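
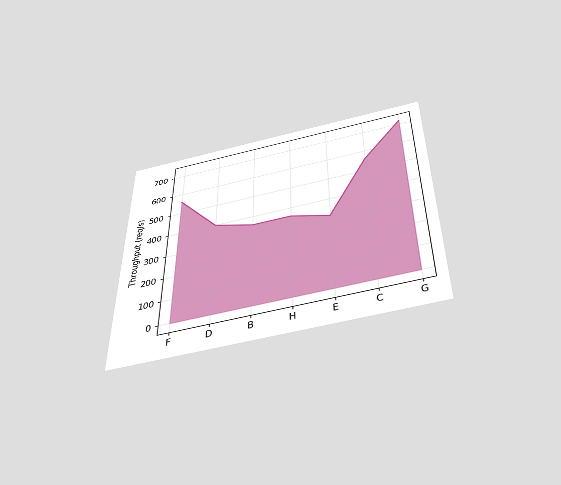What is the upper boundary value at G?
720req/s

The chart is viewed slightly from below. At G the upper boundary is at 720req/s.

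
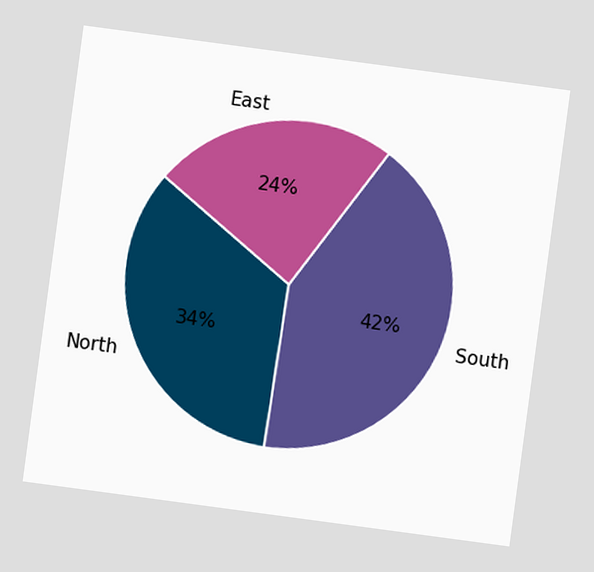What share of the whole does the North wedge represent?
34%

The chart is tilted about 8° clockwise. The North slice takes up 34% of the pie.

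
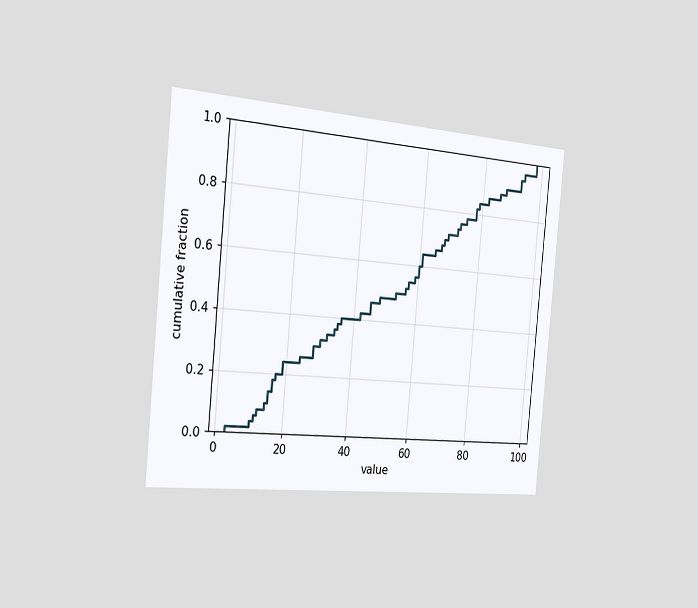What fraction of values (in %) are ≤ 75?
The chart is tilted about 5° clockwise and viewed slightly from the left. At x=75 the ECDF step is at 78%.

78%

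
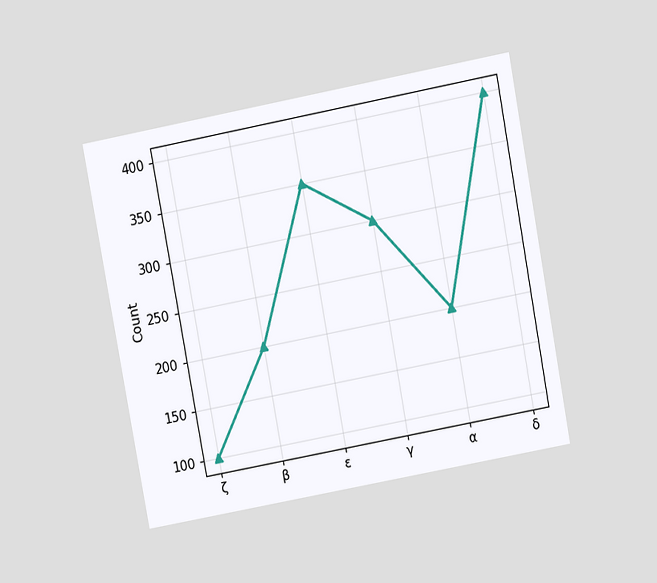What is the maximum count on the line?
400

The chart is tilted about 11° counter-clockwise and viewed at a slight angle. The highest point is at δ, and reading across to the y-axis gives 400.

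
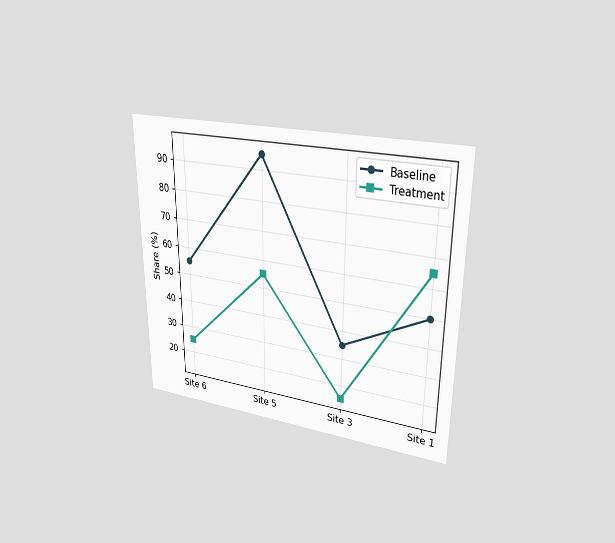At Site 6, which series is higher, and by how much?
The chart is viewed at a slight angle. At Site 6, Baseline sits above the other line by 30%.

Baseline, by 30%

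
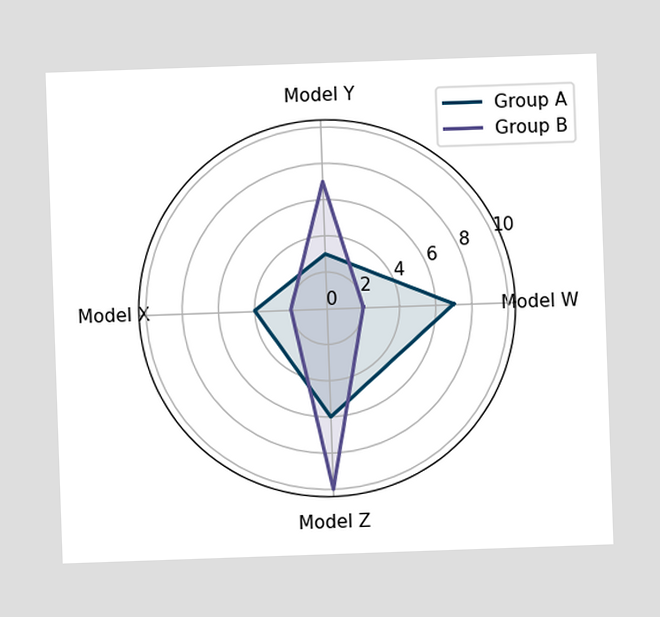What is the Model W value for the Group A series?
The chart is tilted about 2° counter-clockwise. On the Model W axis, Group A reaches 7.

7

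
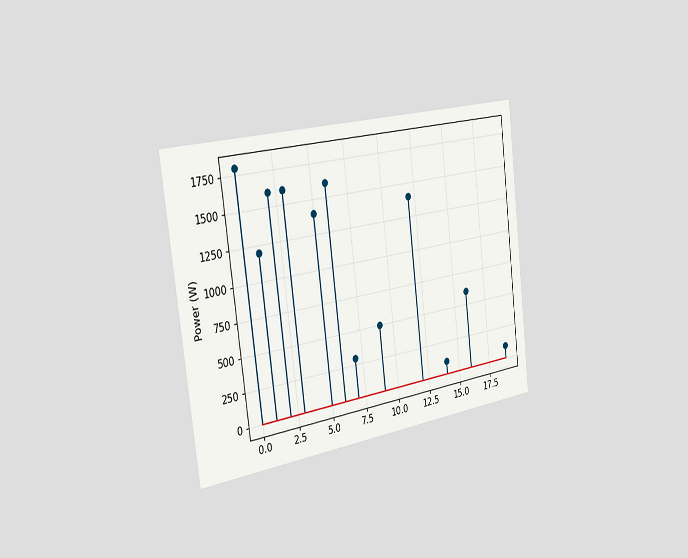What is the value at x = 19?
100W

The chart is tilted about 7° counter-clockwise and viewed slightly from the left. The stem at x=19 reaches 100W.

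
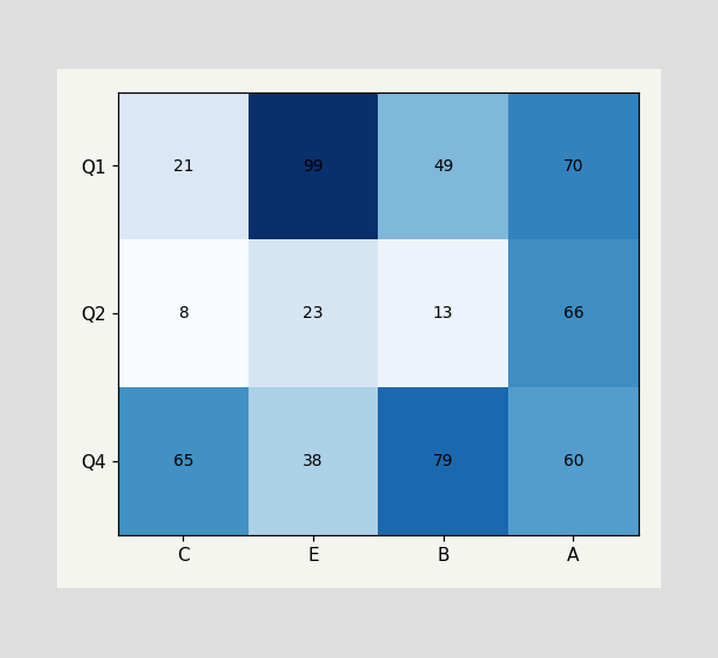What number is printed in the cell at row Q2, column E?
23

The (Q2, E) cell reads 23.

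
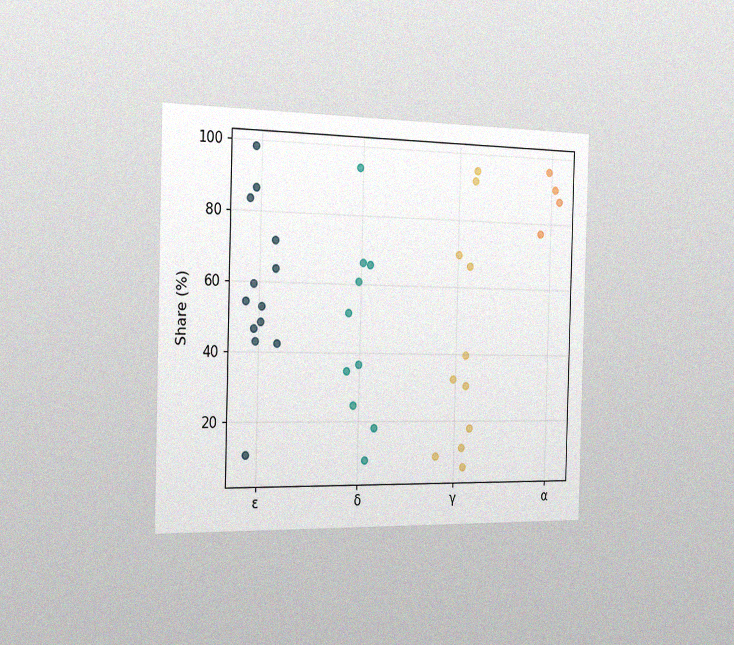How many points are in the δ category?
The chart is viewed slightly from the left, with some photo noise. Counting the markers in the δ column gives 10.

10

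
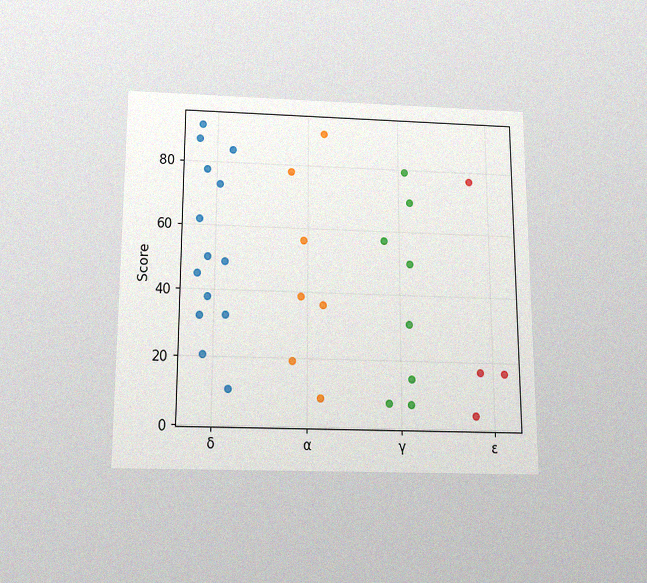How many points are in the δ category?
The chart is viewed slightly from below, with some photo noise. Counting the markers in the δ column gives 14.

14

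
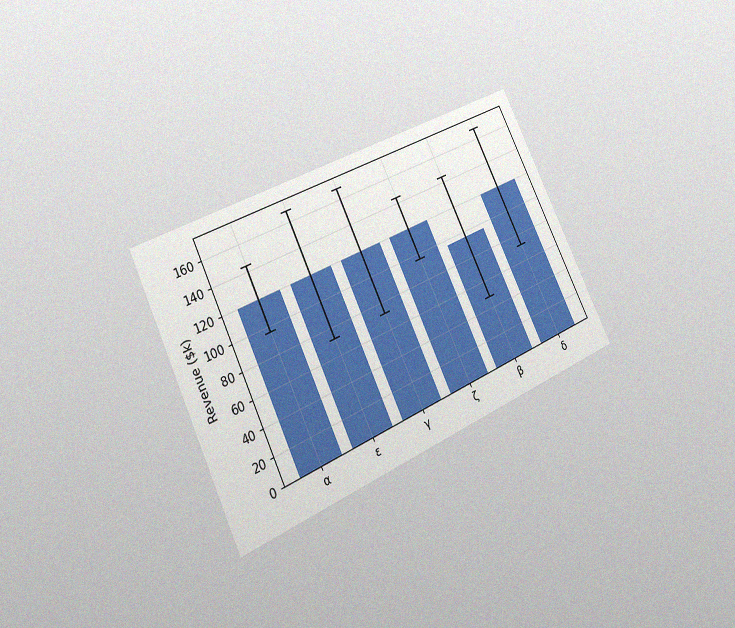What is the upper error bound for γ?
The chart is tilted about 26° counter-clockwise and viewed at a slight angle, with some photo noise. The γ bar's upper whisker reaches $168k.

$168k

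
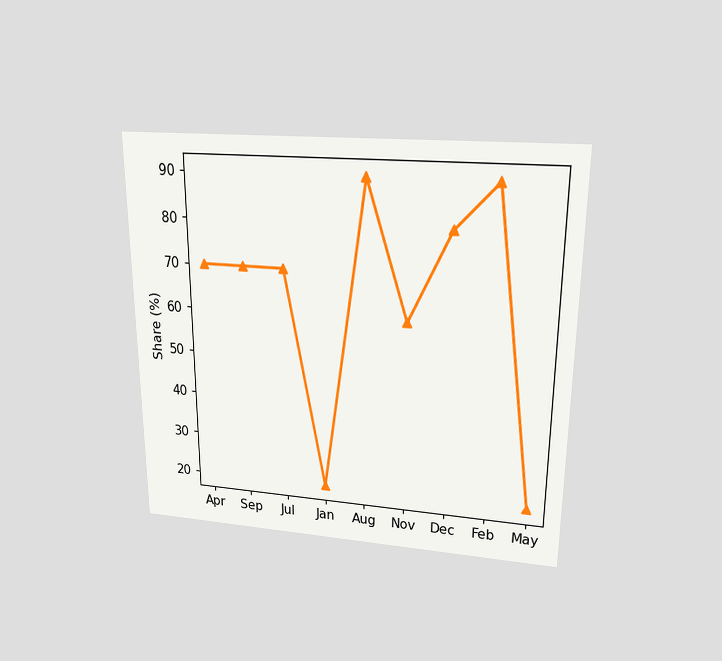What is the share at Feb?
90%

The chart is viewed slightly from above. At Feb, the line is at 90%.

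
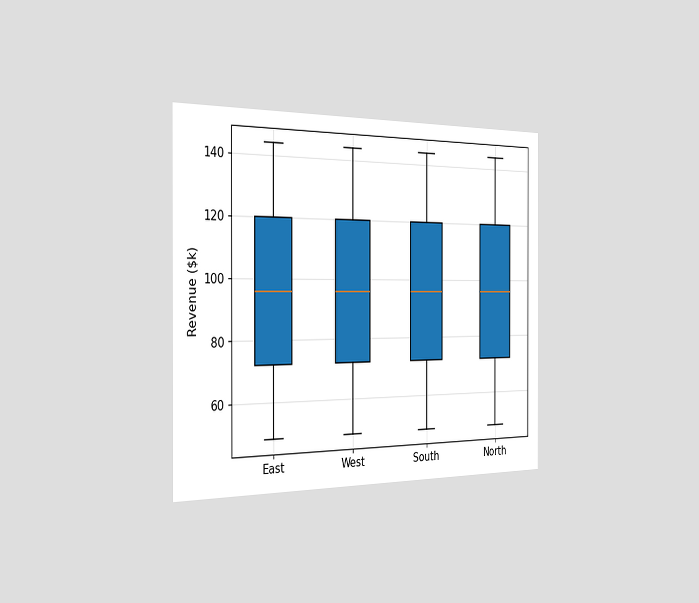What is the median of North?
The chart is viewed slightly from the left. The median line in the North box sits at $96k.

$96k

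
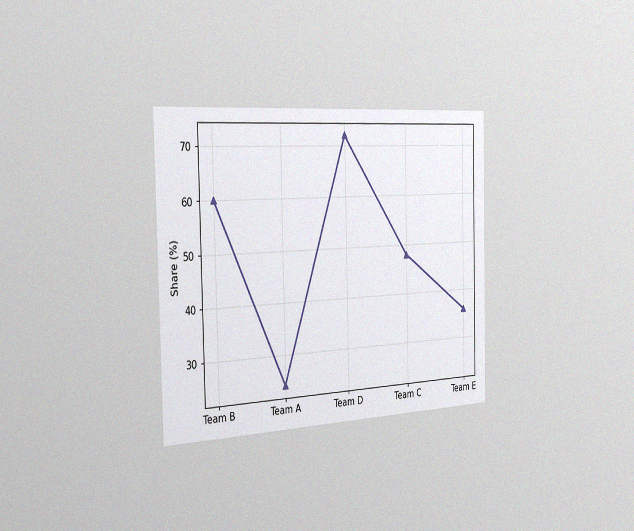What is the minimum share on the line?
The chart is viewed slightly from the left, with some photo noise. The lowest point is at Team A, and reading across to the y-axis gives 24%.

24%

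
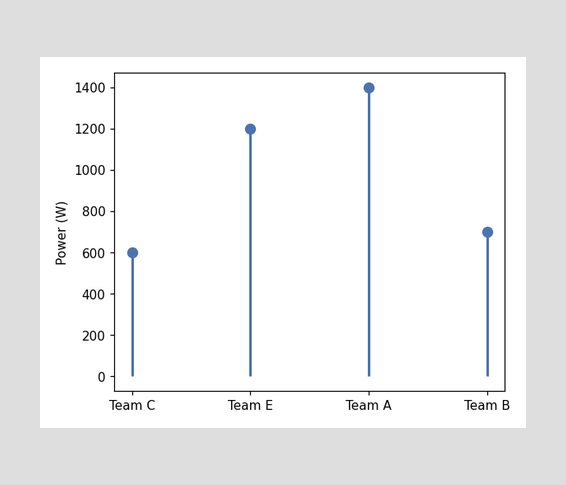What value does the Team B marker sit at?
The Team B marker sits at 700W.

700W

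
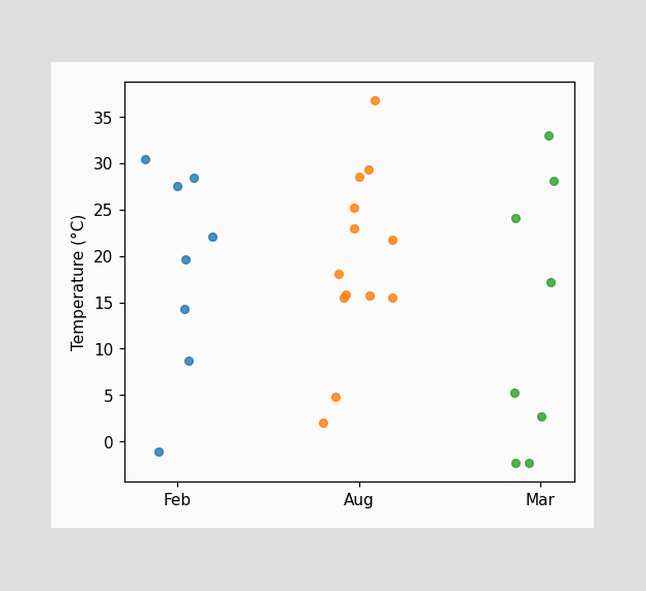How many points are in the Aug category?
13

Counting the markers in the Aug column gives 13.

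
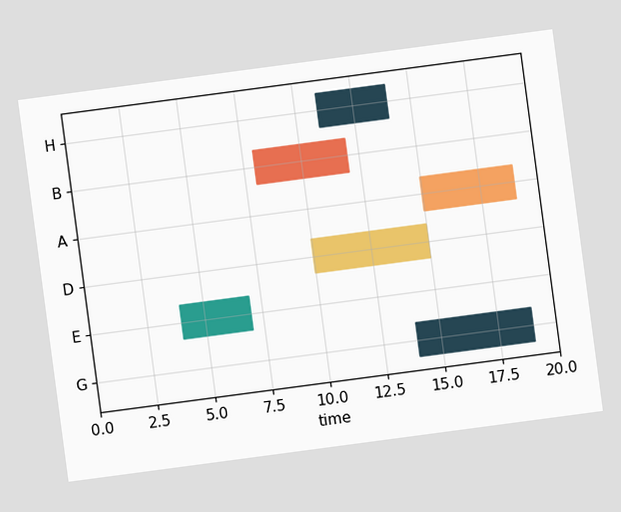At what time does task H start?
11

The chart is tilted about 8° counter-clockwise. The H bar begins at t=11.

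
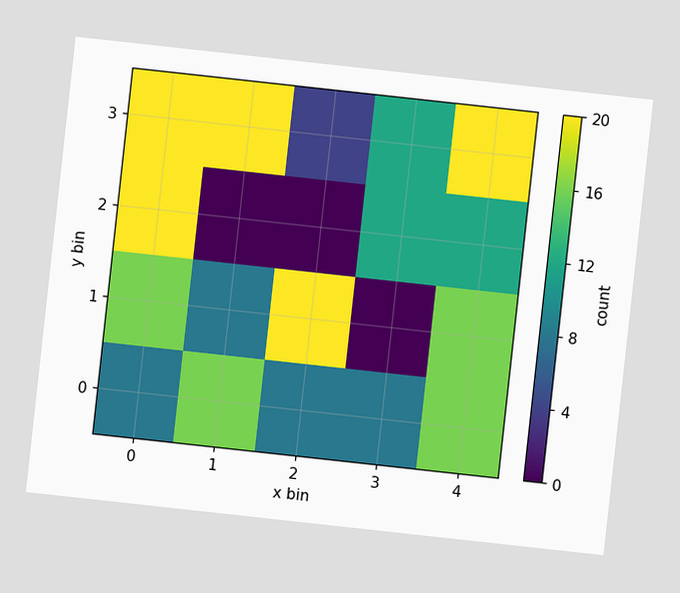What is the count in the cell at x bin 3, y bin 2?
12

The chart is tilted about 6° clockwise. Matching the cell (3, 2) against the colorbar gives 12.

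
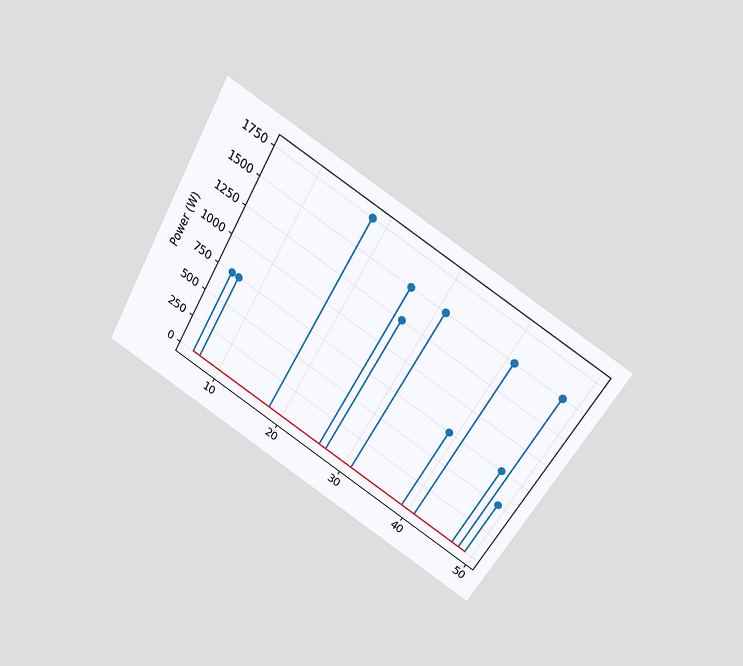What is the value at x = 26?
1500W

The chart is tilted about 30° clockwise and viewed slightly from above. The stem at x=26 reaches 1500W.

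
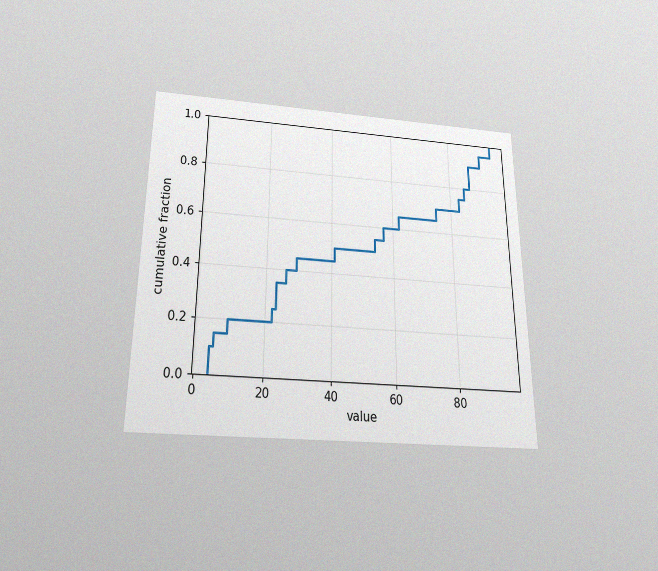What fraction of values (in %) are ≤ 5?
The chart is viewed slightly from below, with some photo noise. At x=5 the ECDF step is at 15%.

15%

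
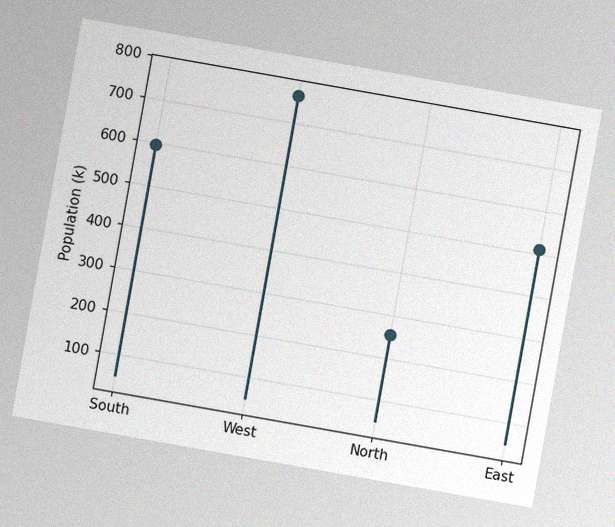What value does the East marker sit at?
510k

The chart is tilted about 10° clockwise, with some photo noise. The East marker sits at 510k.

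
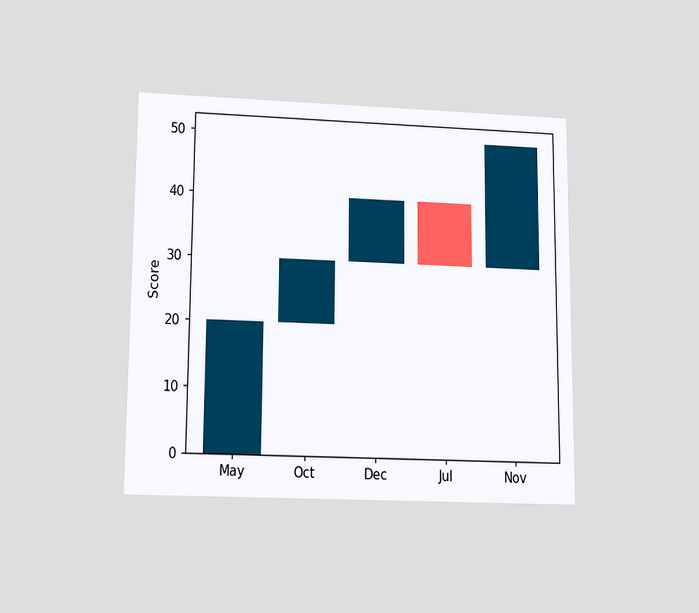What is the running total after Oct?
30

The chart is viewed slightly from below. After Oct the running total reaches 30.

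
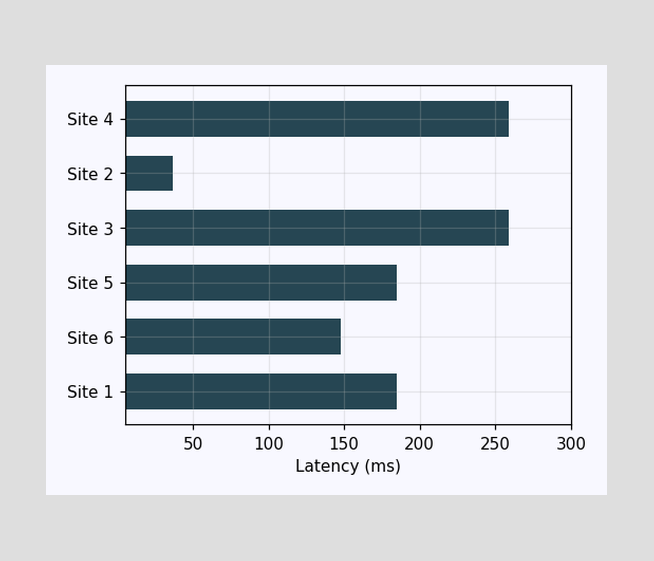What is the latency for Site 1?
Reading along the chart's x-axis, the Site 1 bar reaches 185ms.

185ms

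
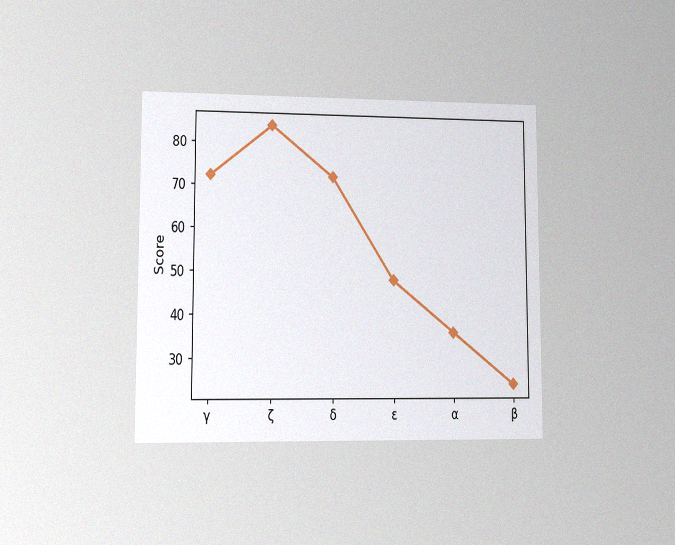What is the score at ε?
The chart is viewed at a slight angle, with some photo noise. At ε, the line is at 48.

48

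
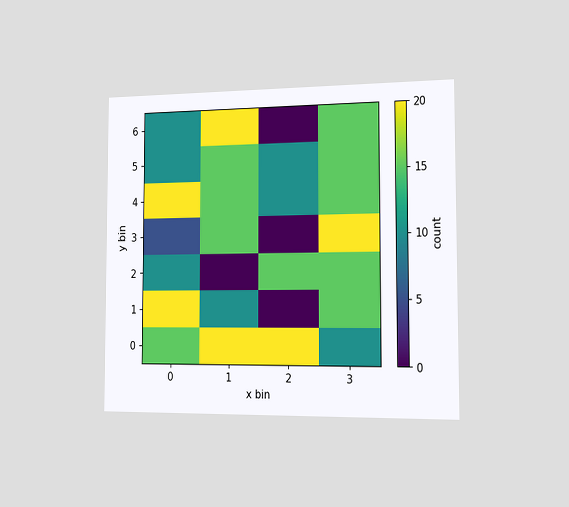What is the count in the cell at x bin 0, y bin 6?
The chart is viewed slightly from the right. Matching the cell (0, 6) against the colorbar gives 10.

10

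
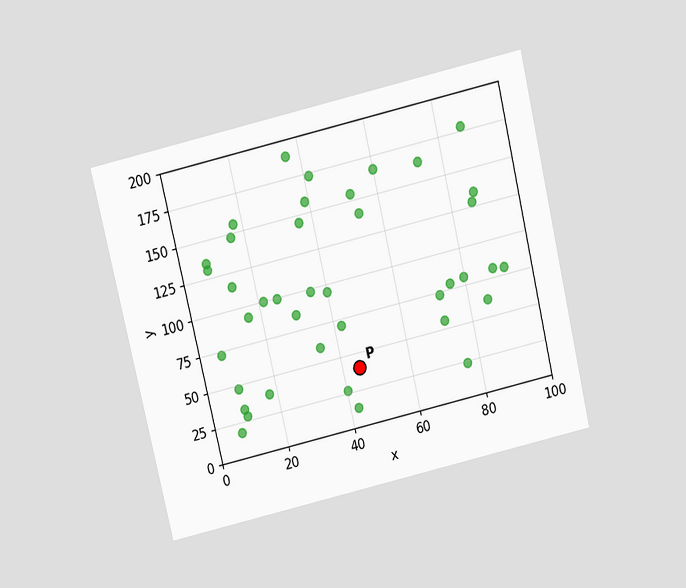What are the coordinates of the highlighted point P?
(45, 40)

The chart is tilted about 13° counter-clockwise and viewed slightly from above. Following the gridlines from P to each axis, P sits at (45, 40).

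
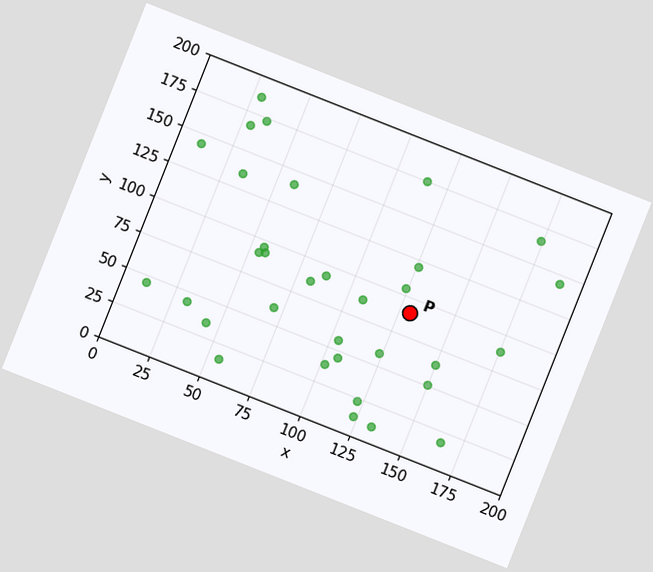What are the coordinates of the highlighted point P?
The chart is tilted about 22° clockwise. Following the gridlines from P to each axis, P sits at (130, 90).

(130, 90)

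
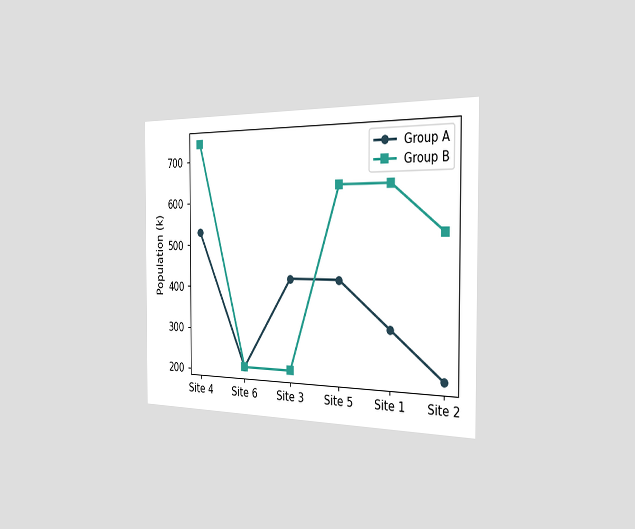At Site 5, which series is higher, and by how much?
Group B, by 212k

The chart is viewed slightly from the right. At Site 5, Group B sits above the other line by 212k.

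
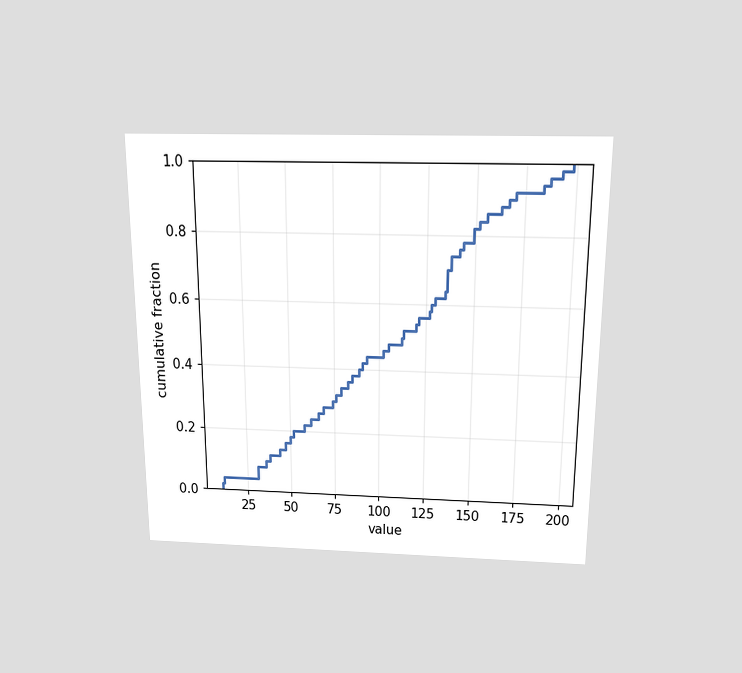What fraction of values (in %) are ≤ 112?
The chart is viewed slightly from above. At x=112 the ECDF step is at 50%.

50%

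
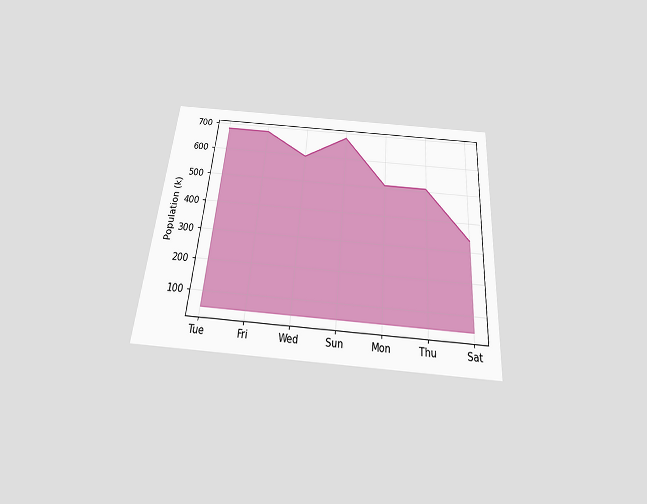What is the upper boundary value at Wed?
The chart is tilted about 5° clockwise and viewed slightly from below. At Wed the upper boundary is at 595k.

595k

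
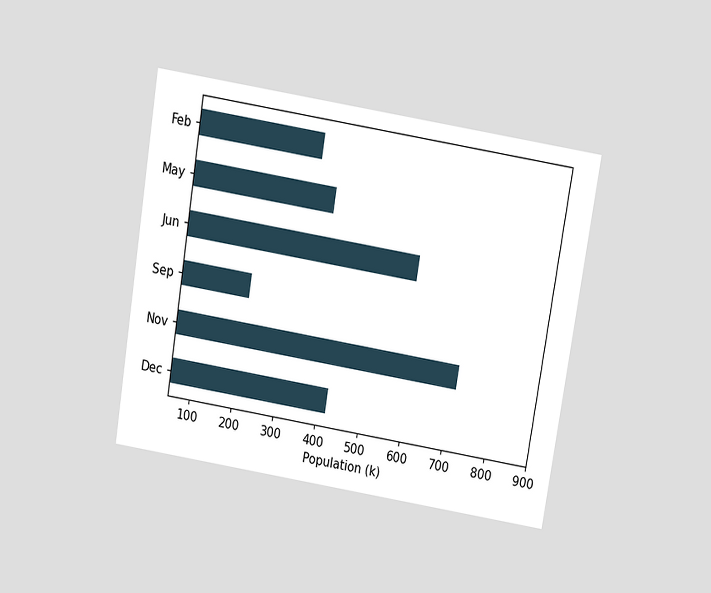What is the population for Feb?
The chart is tilted about 9° clockwise and viewed slightly from above. Reading along the chart's x-axis, the Feb bar reaches 336k.

336k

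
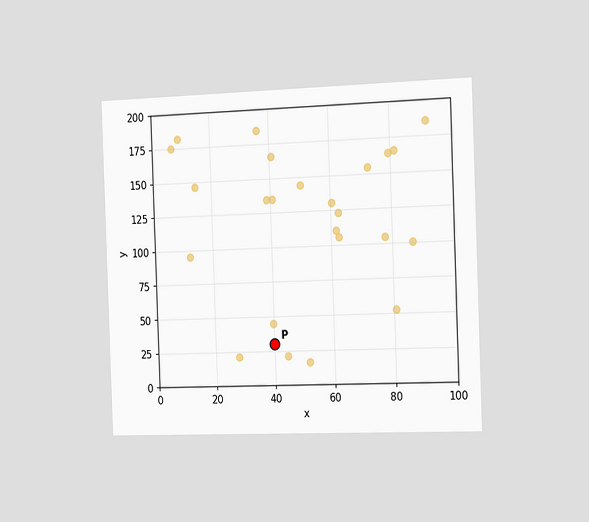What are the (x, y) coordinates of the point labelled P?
The chart is tilted about 2° counter-clockwise and viewed slightly from the right. Following the gridlines from P to each axis, P sits at (40, 30).

(40, 30)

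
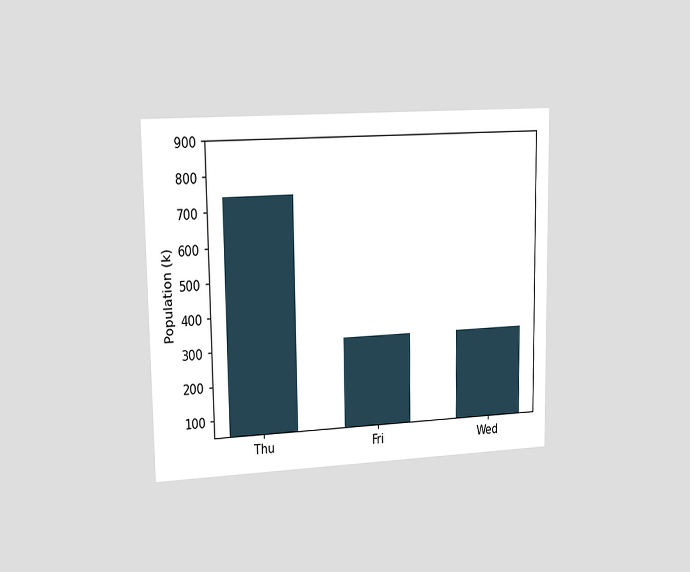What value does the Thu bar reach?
The chart is viewed slightly from the left. Reading along the chart's y-axis, the Thu bar reaches 742k.

742k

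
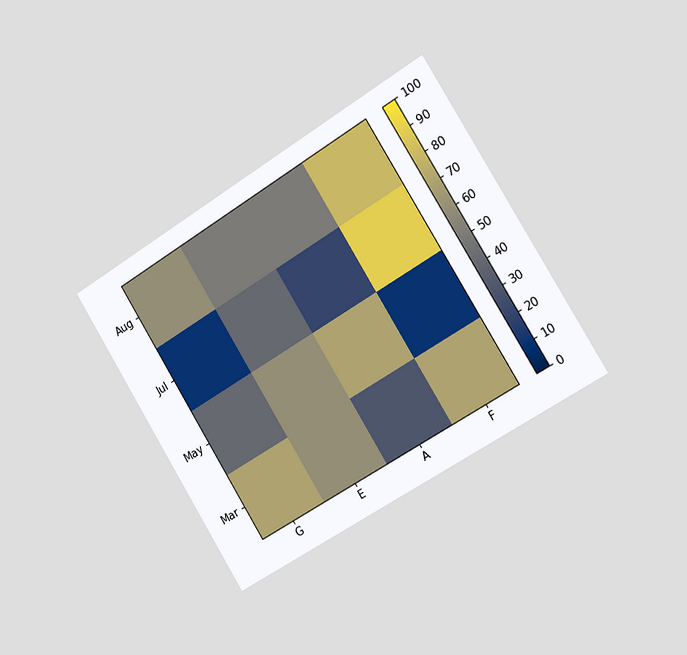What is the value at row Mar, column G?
The chart is tilted about 31° counter-clockwise and viewed slightly from the right. Matching cell (Mar, G) against the colorbar gives 70.

70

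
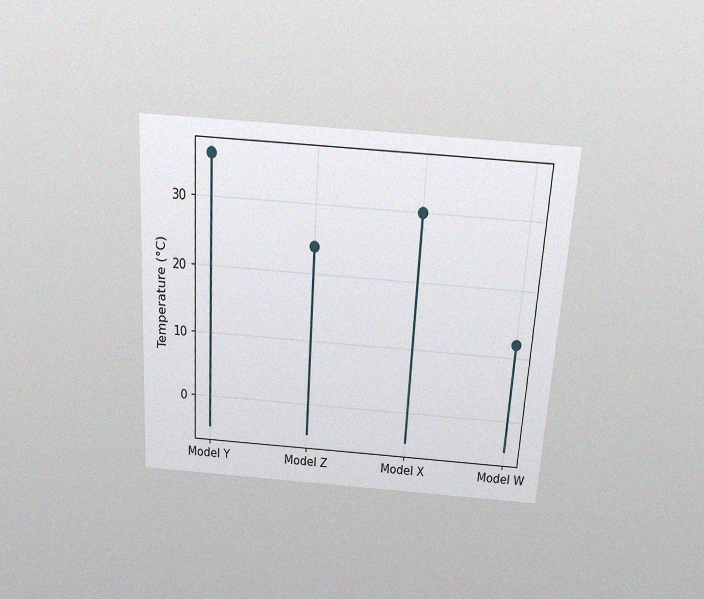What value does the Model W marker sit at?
The chart is tilted about 4° clockwise and viewed slightly from above, with some photo noise. The Model W marker sits at 12°C.

12°C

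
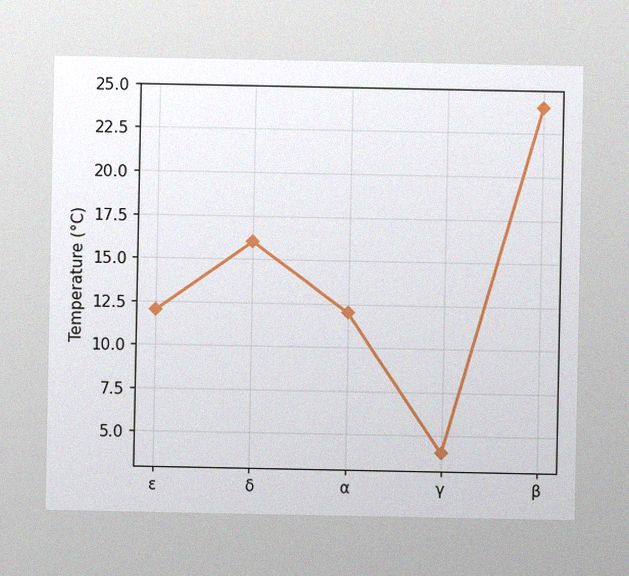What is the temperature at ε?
12°C

The image has some photo noise and uneven lighting. At ε, the line is at 12°C.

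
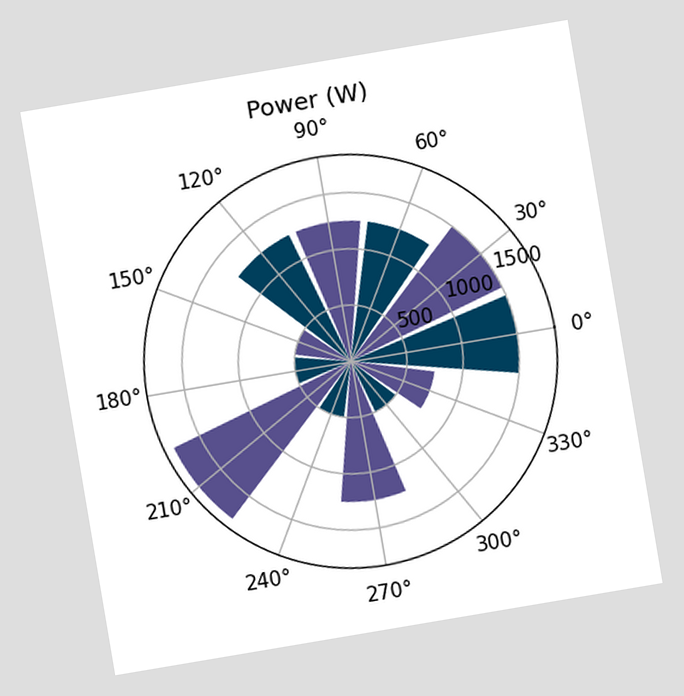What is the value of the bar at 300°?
500W

The chart is tilted about 10° counter-clockwise. The bar at 300° reaches 500W on the radial axis.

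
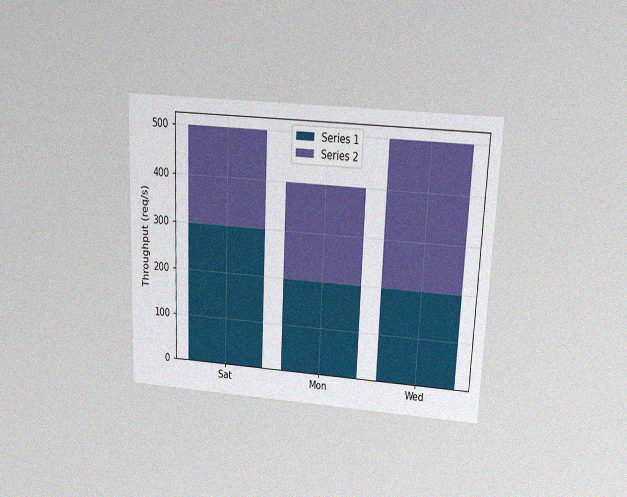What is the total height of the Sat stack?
500req/s

The chart is tilted about 2° clockwise and viewed slightly from above, with some photo noise. The Sat stack's top reaches 500req/s on the y-axis.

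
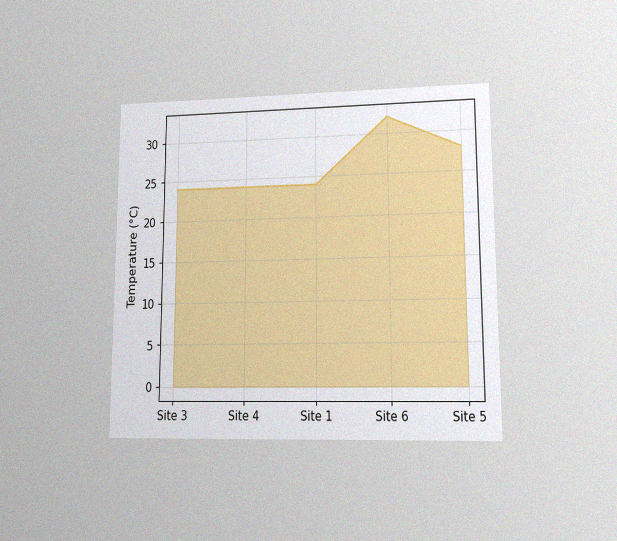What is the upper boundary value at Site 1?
The chart is viewed at a slight angle, with some photo noise. At Site 1 the upper boundary is at 24°C.

24°C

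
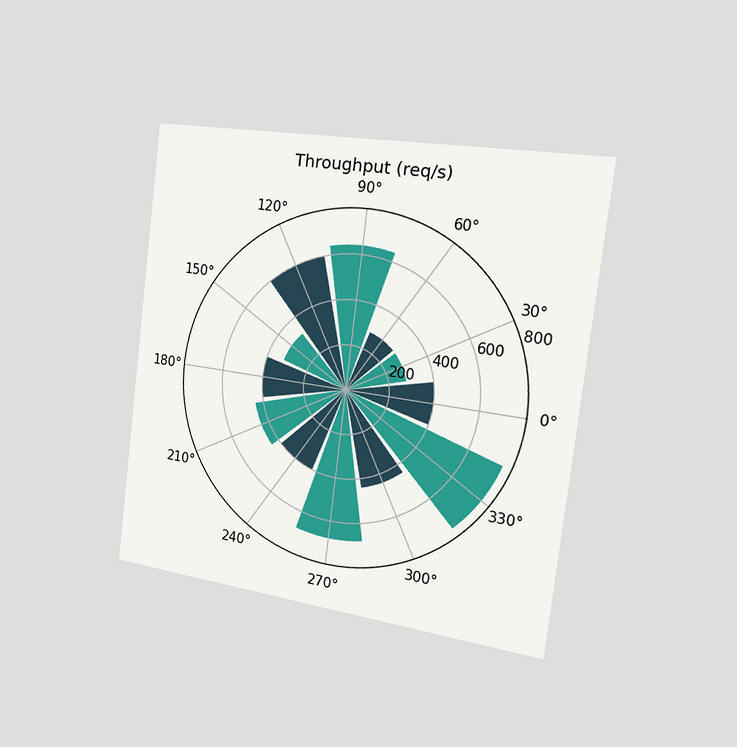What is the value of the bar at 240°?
The chart is tilted about 7° clockwise and viewed slightly from the right. The bar at 240° reaches 400req/s on the radial axis.

400req/s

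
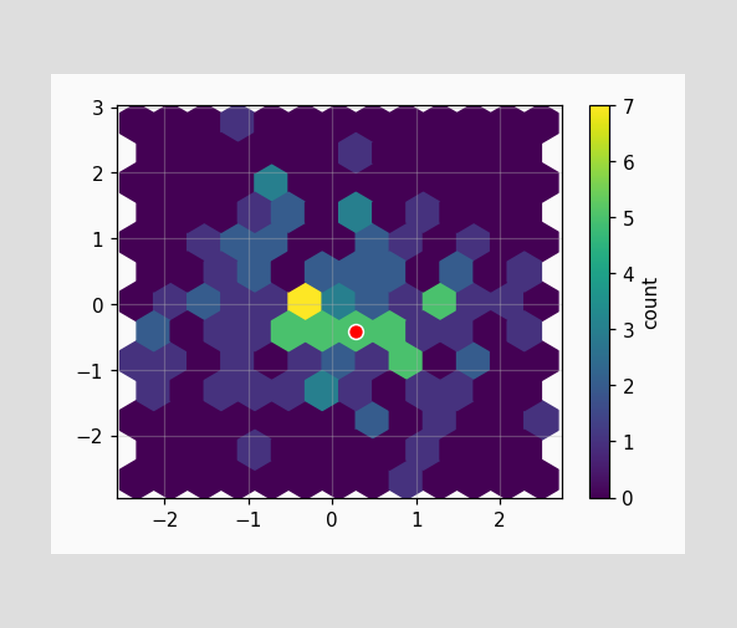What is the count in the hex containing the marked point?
The marked hex reads 5 on the colorbar.

5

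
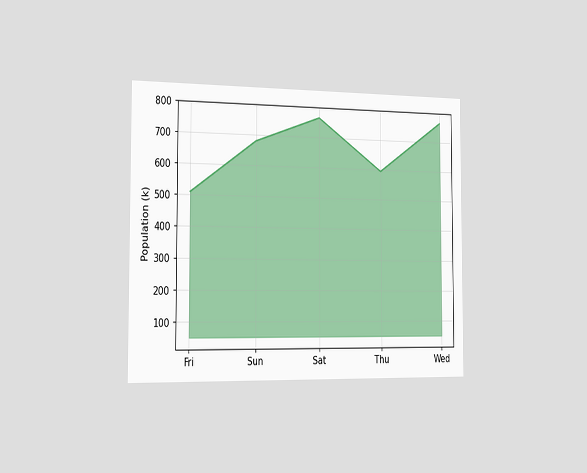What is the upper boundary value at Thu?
The chart is viewed slightly from the left. At Thu the upper boundary is at 595k.

595k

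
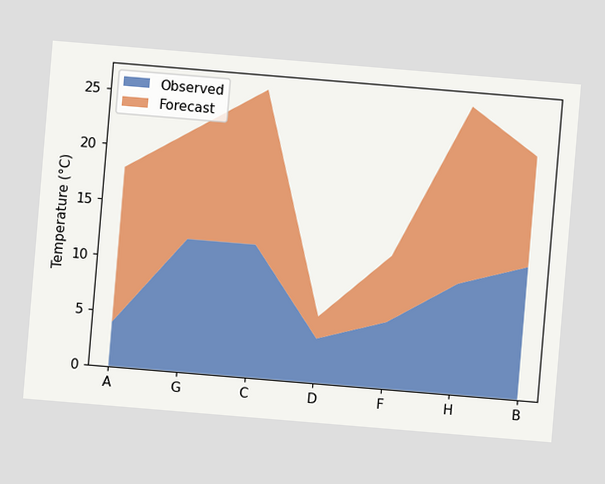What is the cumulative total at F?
The chart is tilted about 5° clockwise. The stacked total at F reaches 12°C.

12°C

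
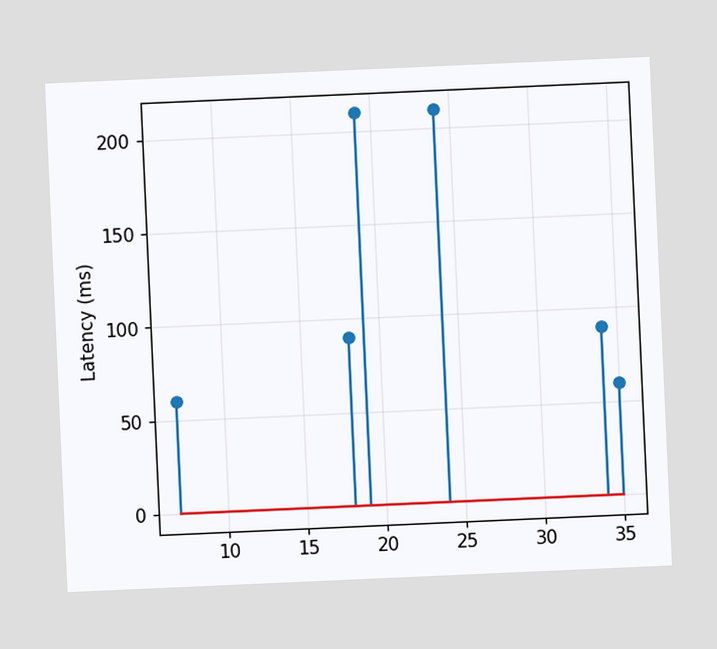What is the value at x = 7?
60ms

The chart is tilted about 3° counter-clockwise. The stem at x=7 reaches 60ms.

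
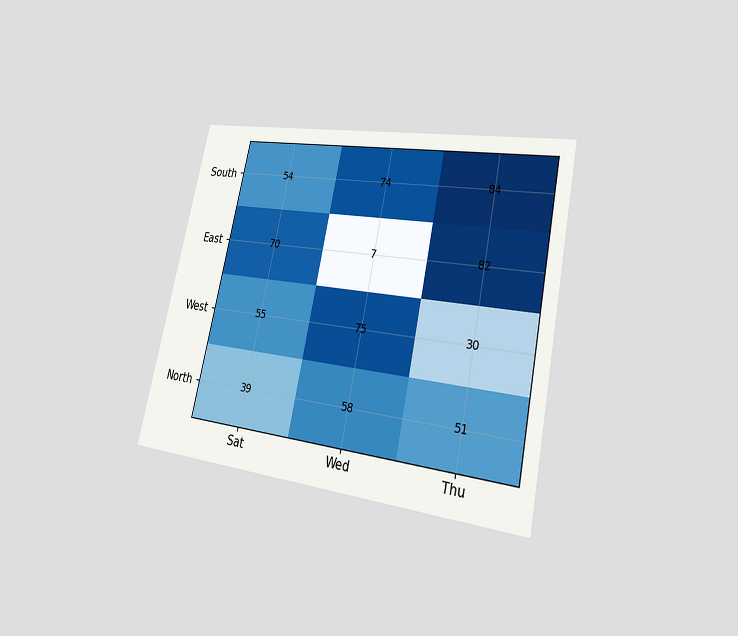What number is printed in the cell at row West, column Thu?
The chart is tilted about 12° clockwise and viewed at a slight angle. The (West, Thu) cell reads 30.

30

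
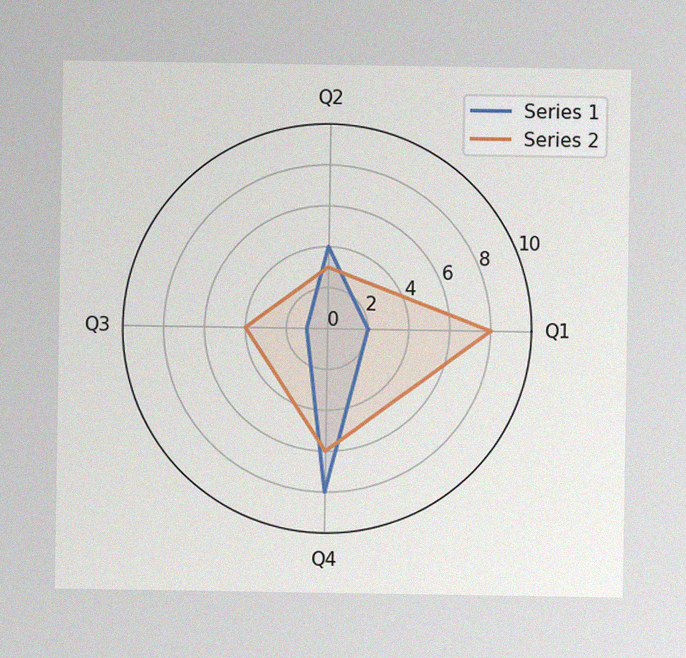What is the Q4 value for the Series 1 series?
8

The image has some photo noise and uneven lighting. On the Q4 axis, Series 1 reaches 8.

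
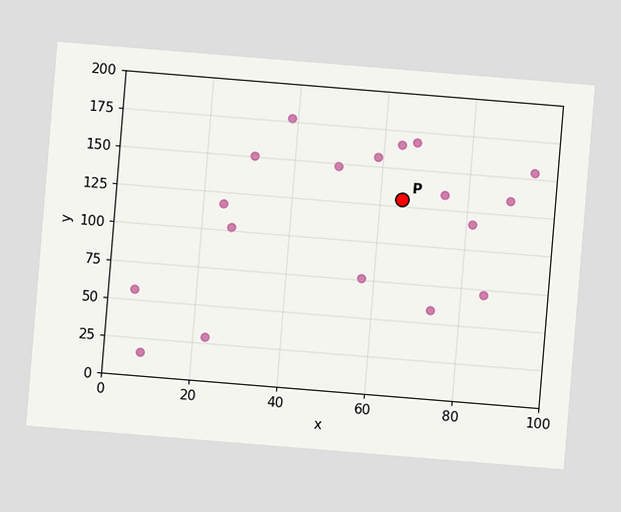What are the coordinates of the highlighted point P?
(65, 130)

The chart is tilted about 5° clockwise. Following the gridlines from P to each axis, P sits at (65, 130).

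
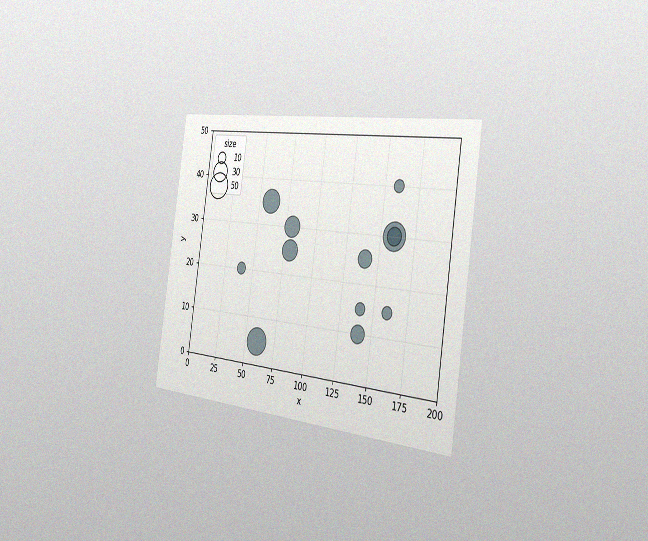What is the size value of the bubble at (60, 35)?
The chart is tilted about 8° clockwise and viewed slightly from the right, with some photo noise. Matching the bubble at (60, 35) against the size legend gives 40.

40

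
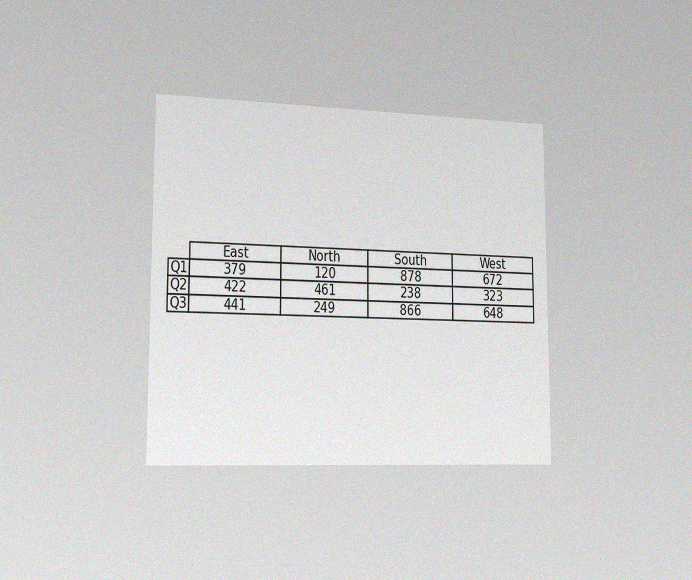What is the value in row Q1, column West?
The chart is viewed slightly from the left, with some photo noise. The (Q1, West) cell reads 672.

672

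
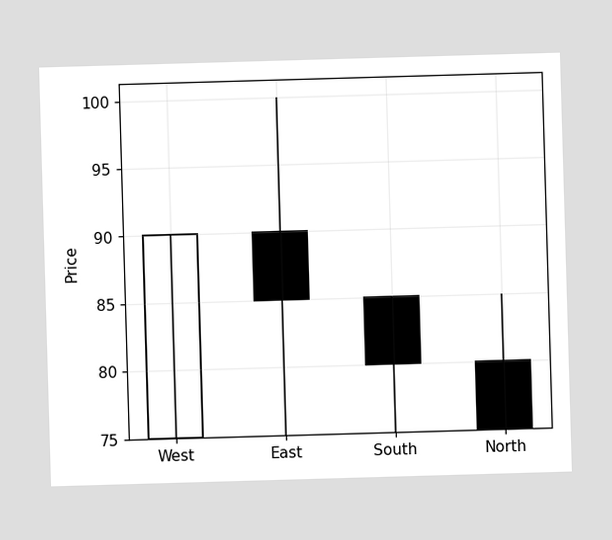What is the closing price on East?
The East candle closes at 85.

85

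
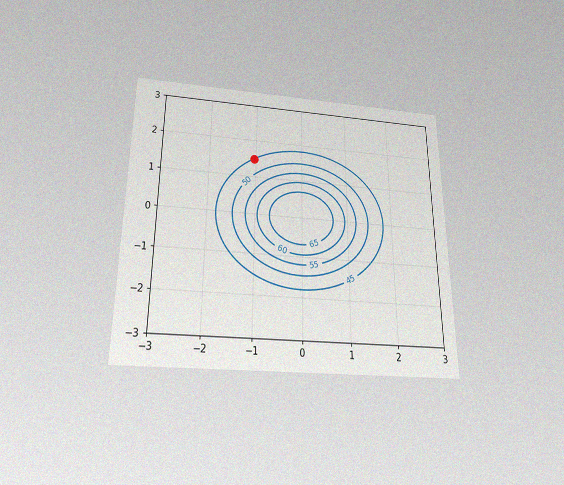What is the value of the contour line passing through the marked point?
The chart is viewed slightly from below, with some photo noise. The marked point sits on the contour labelled 45.

45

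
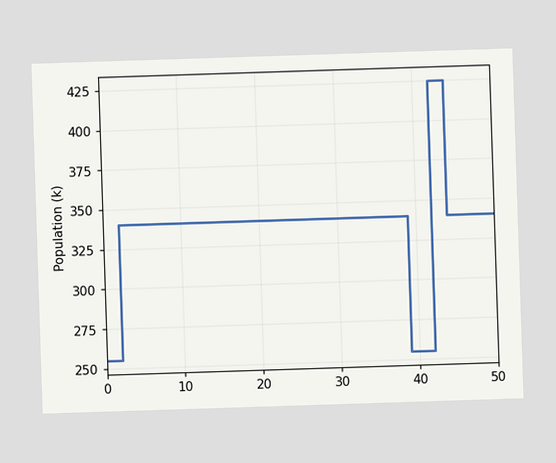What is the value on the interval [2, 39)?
On [2, 39) the step sits at 340k.

340k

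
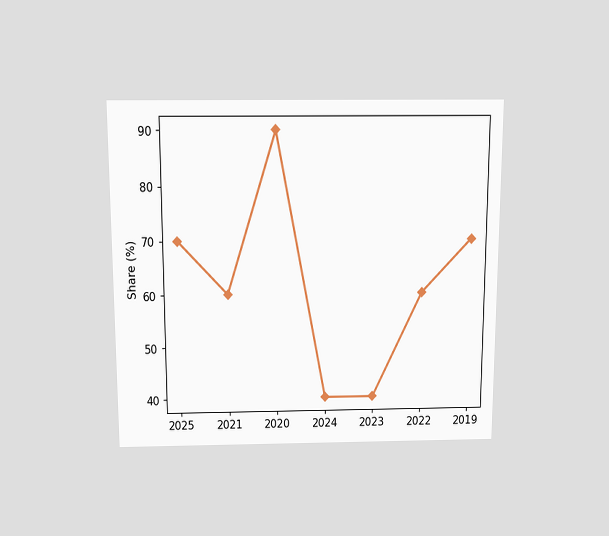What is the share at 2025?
The chart is viewed slightly from above. At 2025, the line is at 70%.

70%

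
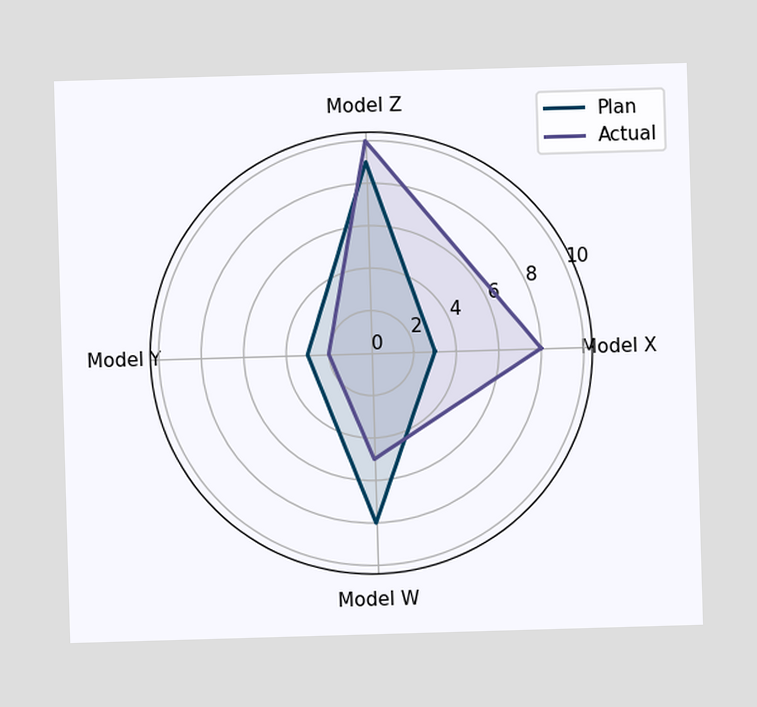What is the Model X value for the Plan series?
3

On the Model X axis, Plan reaches 3.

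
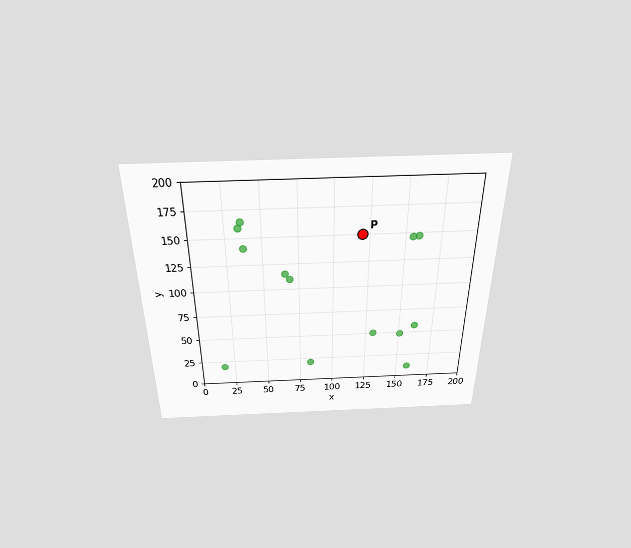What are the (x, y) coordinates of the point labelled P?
The chart is viewed slightly from above. Following the gridlines from P to each axis, P sits at (120, 150).

(120, 150)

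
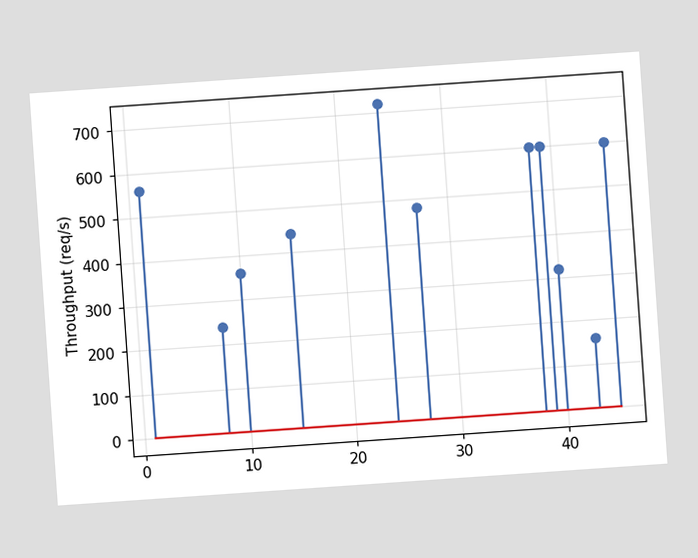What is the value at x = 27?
The chart is tilted about 4° counter-clockwise. The stem at x=27 reaches 480req/s.

480req/s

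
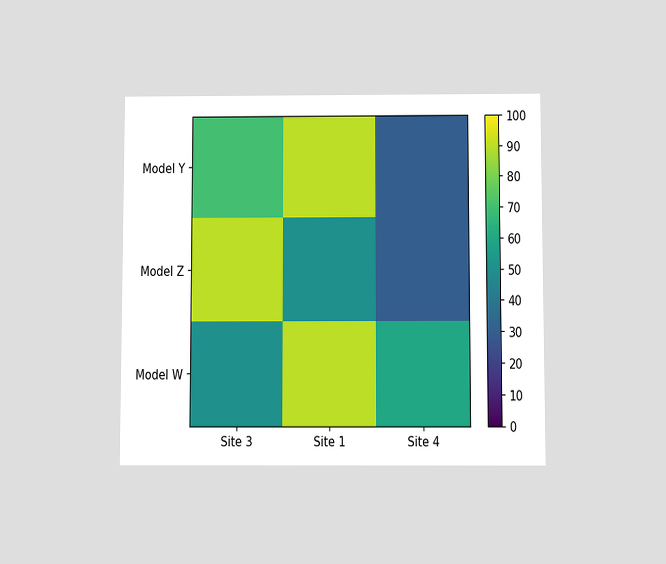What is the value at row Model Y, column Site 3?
The chart is viewed slightly from below. Matching cell (Model Y, Site 3) against the colorbar gives 70.

70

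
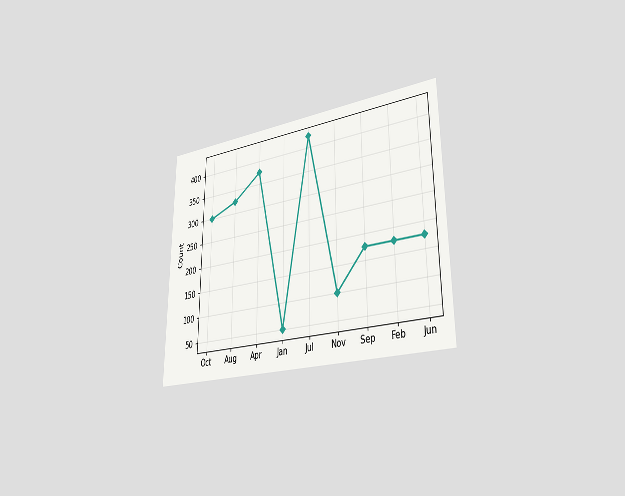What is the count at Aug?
325

The chart is viewed slightly from the right. At Aug, the line is at 325.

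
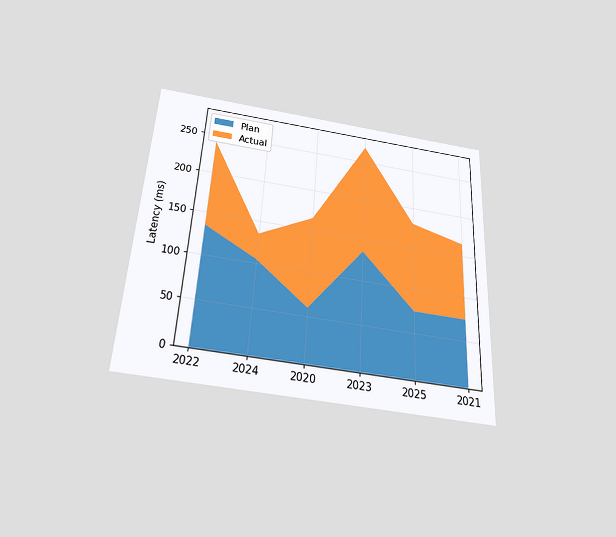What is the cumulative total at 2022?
240ms

The chart is tilted about 3° clockwise and viewed slightly from below. The stacked total at 2022 reaches 240ms.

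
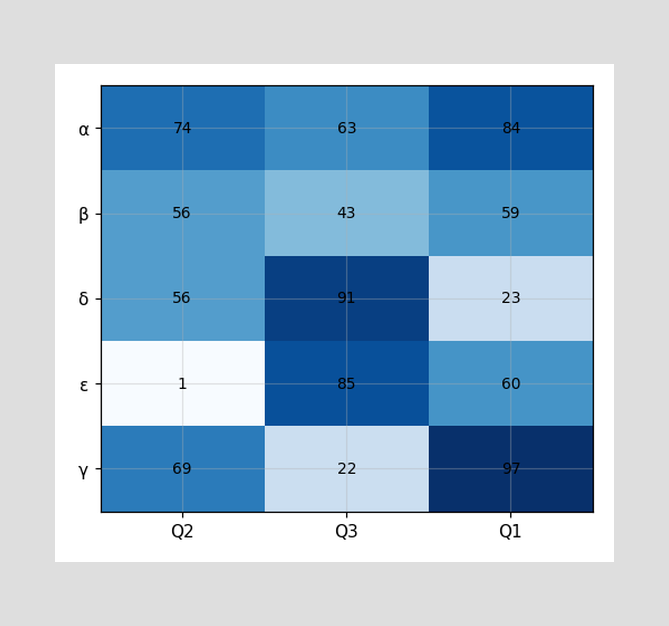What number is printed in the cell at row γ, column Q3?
22

The (γ, Q3) cell reads 22.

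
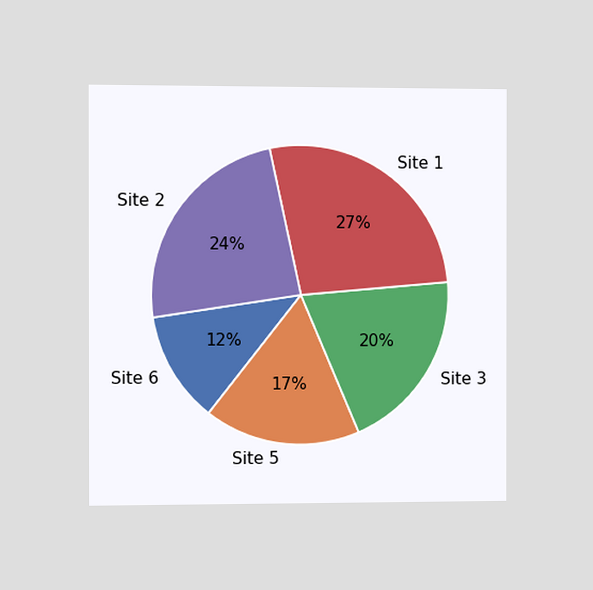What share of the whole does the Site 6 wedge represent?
12%

The chart is viewed slightly from the left. The Site 6 slice takes up 12% of the pie.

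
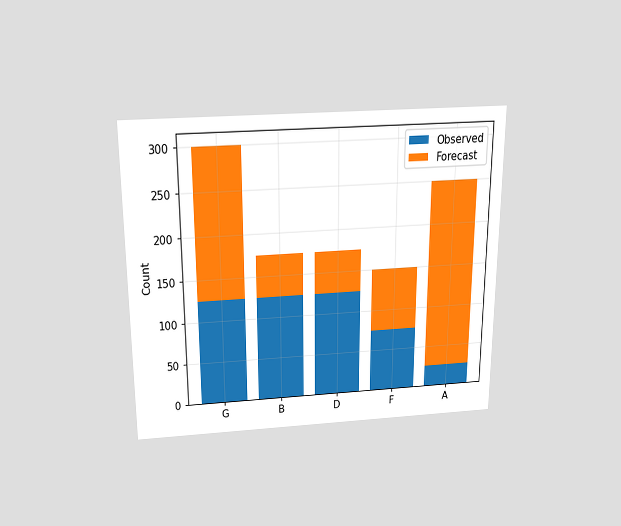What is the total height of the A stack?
250

The chart is viewed slightly from above. The A stack's top reaches 250 on the y-axis.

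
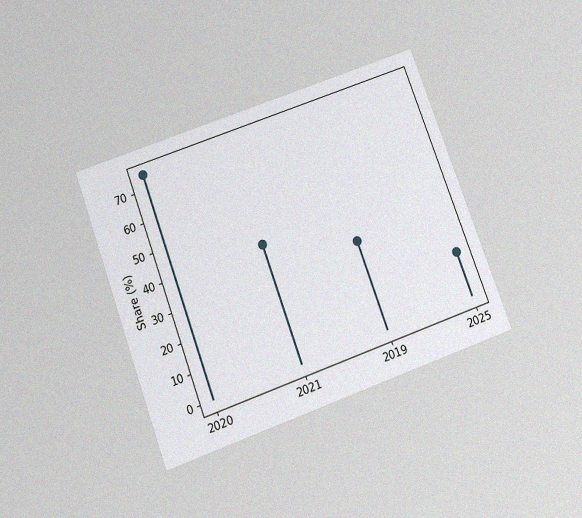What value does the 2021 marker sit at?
40%

The chart is tilted about 20° counter-clockwise and viewed slightly from below, with some photo noise. The 2021 marker sits at 40%.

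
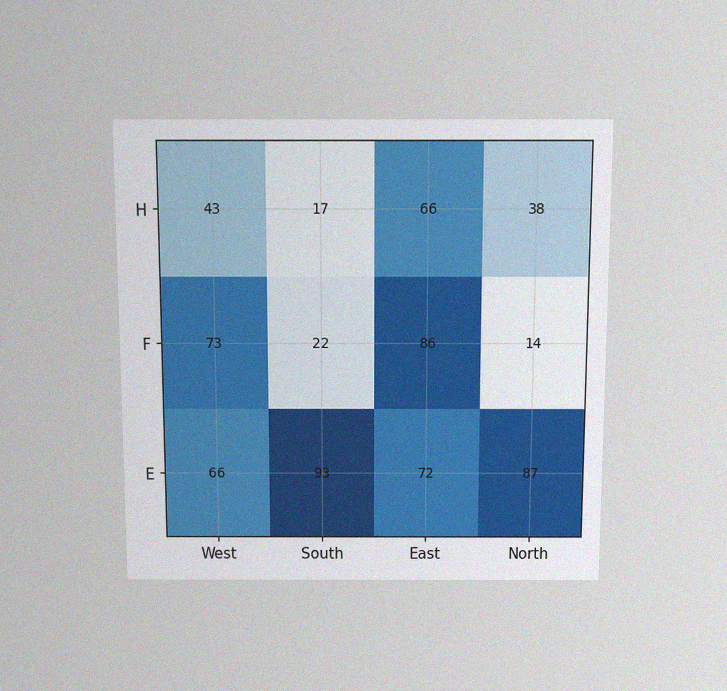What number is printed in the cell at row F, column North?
14

The chart is viewed slightly from above, with some photo noise. The (F, North) cell reads 14.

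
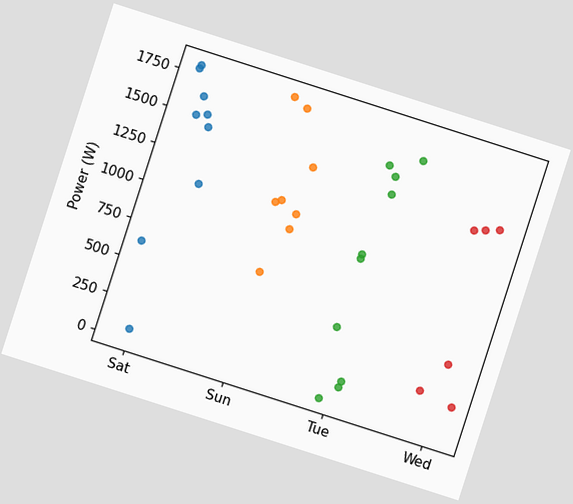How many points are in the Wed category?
6

The chart is tilted about 18° clockwise. Counting the markers in the Wed column gives 6.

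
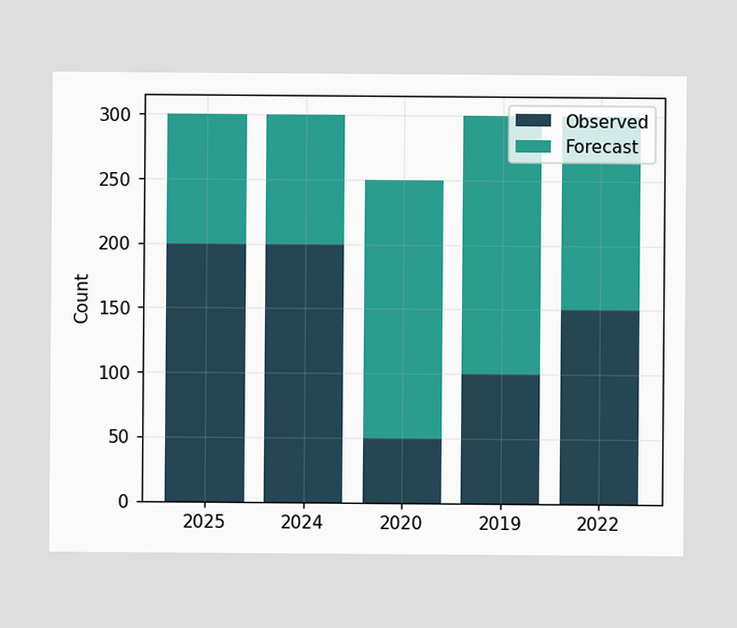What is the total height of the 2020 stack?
250

The 2020 stack's top reaches 250 on the y-axis.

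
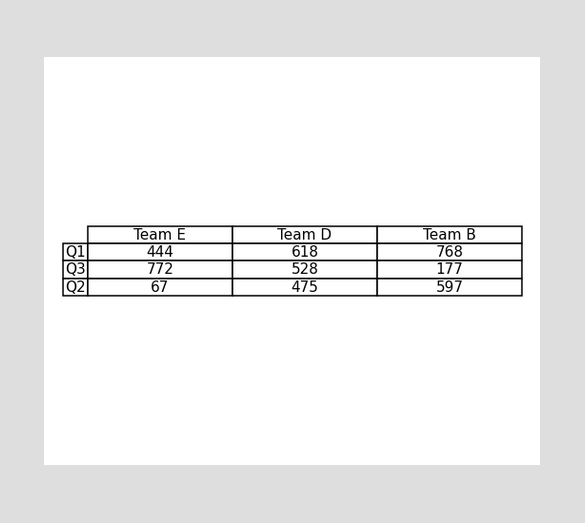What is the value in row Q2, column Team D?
475

The (Q2, Team D) cell reads 475.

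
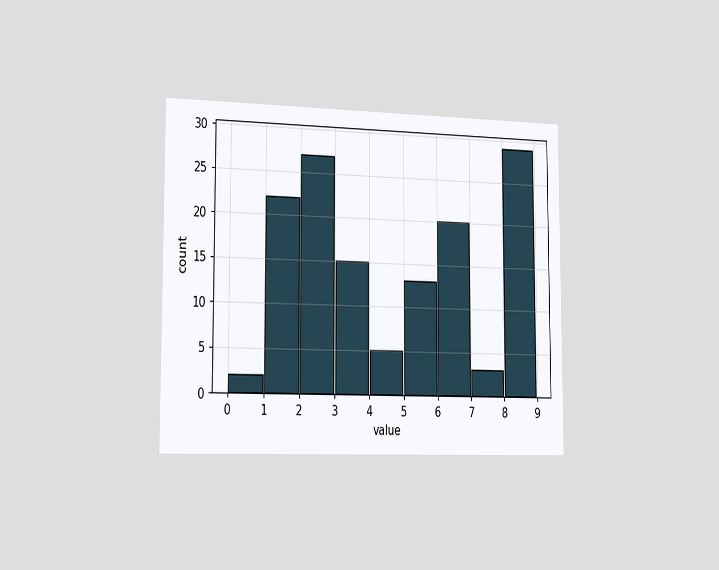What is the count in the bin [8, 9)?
29

The chart is viewed slightly from the left. The [8, 9) bin has height 29.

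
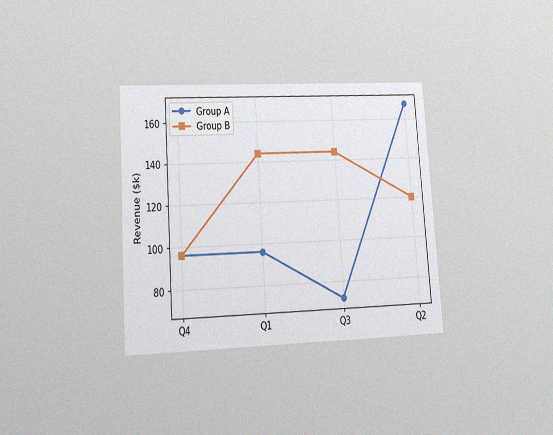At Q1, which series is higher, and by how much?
The chart is tilted about 4° counter-clockwise and viewed at a slight angle, with some photo noise. At Q1, Group B sits above the other line by $48k.

Group B, by $48k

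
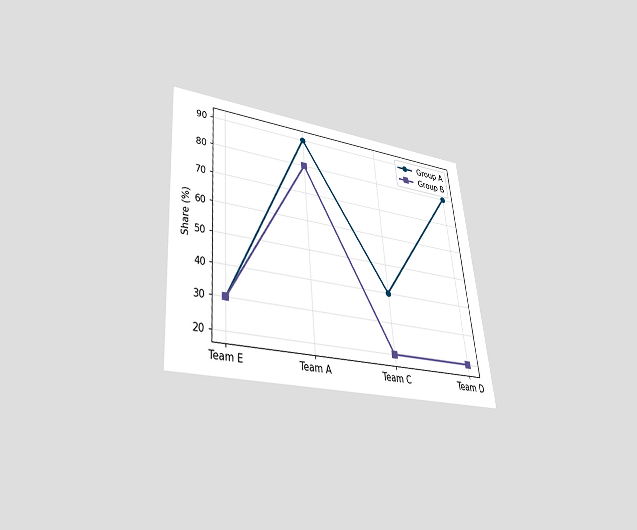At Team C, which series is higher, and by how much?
The chart is tilted about 5° counter-clockwise and viewed slightly from below. At Team C, Group A sits above the other line by 20%.

Group A, by 20%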